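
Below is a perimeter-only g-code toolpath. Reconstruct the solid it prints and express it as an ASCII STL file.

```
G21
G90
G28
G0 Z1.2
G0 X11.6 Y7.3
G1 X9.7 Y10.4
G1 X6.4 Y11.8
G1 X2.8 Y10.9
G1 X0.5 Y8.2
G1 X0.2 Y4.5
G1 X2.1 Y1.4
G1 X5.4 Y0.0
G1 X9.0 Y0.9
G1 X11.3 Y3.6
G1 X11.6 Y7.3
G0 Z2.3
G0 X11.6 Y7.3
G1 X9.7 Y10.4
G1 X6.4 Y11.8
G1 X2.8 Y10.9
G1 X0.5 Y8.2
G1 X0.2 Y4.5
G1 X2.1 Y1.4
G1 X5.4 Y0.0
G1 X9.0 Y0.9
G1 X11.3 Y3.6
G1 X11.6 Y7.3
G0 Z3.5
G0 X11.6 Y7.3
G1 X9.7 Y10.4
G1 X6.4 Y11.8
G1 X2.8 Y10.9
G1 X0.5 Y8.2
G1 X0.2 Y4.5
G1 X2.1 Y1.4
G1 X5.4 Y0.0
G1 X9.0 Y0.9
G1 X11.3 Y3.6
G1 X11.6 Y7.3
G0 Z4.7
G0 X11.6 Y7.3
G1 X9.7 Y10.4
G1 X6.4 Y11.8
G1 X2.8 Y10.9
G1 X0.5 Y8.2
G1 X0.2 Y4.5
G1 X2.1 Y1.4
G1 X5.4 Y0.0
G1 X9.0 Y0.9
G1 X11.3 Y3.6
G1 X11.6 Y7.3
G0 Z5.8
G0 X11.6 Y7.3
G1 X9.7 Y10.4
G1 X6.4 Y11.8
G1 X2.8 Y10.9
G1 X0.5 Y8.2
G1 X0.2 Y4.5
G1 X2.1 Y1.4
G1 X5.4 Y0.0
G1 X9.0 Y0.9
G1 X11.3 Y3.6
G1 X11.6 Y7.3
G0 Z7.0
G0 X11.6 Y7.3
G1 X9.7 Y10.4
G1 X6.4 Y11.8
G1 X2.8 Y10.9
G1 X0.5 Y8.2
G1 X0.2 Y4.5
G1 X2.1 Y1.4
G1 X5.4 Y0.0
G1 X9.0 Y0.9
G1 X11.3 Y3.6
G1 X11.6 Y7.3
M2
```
solid part
  facet normal 0.0000 0.0000 -1.0000
    outer loop
      vertex 6.4 11.8 0.0
      vertex 9.7 10.4 0.0
      vertex 11.6 7.3 0.0
    endloop
  endfacet
  facet normal 0.0000 0.0000 -1.0000
    outer loop
      vertex 2.8 10.9 0.0
      vertex 6.4 11.8 0.0
      vertex 11.6 7.3 0.0
    endloop
  endfacet
  facet normal 0.0000 0.0000 -1.0000
    outer loop
      vertex 0.5 8.2 0.0
      vertex 2.8 10.9 0.0
      vertex 11.6 7.3 0.0
    endloop
  endfacet
  facet normal 0.0000 0.0000 -1.0000
    outer loop
      vertex 0.2 4.5 0.0
      vertex 0.5 8.2 0.0
      vertex 11.6 7.3 0.0
    endloop
  endfacet
  facet normal 0.0000 0.0000 -1.0000
    outer loop
      vertex 2.1 1.4 0.0
      vertex 0.2 4.5 0.0
      vertex 11.6 7.3 0.0
    endloop
  endfacet
  facet normal 0.0000 0.0000 -1.0000
    outer loop
      vertex 5.4 0.0 0.0
      vertex 2.1 1.4 0.0
      vertex 11.6 7.3 0.0
    endloop
  endfacet
  facet normal 0.0000 0.0000 -1.0000
    outer loop
      vertex 9.0 0.9 0.0
      vertex 5.4 0.0 0.0
      vertex 11.6 7.3 0.0
    endloop
  endfacet
  facet normal 0.0000 0.0000 -1.0000
    outer loop
      vertex 11.3 3.6 0.0
      vertex 9.0 0.9 0.0
      vertex 11.6 7.3 0.0
    endloop
  endfacet
  facet normal 0.0000 0.0000 1.0000
    outer loop
      vertex 11.6 7.3 7.0
      vertex 9.7 10.4 7.0
      vertex 6.4 11.8 7.0
    endloop
  endfacet
  facet normal 0.0000 0.0000 1.0000
    outer loop
      vertex 11.6 7.3 7.0
      vertex 6.4 11.8 7.0
      vertex 2.8 10.9 7.0
    endloop
  endfacet
  facet normal 0.0000 0.0000 1.0000
    outer loop
      vertex 11.6 7.3 7.0
      vertex 2.8 10.9 7.0
      vertex 0.5 8.2 7.0
    endloop
  endfacet
  facet normal 0.0000 0.0000 1.0000
    outer loop
      vertex 11.6 7.3 7.0
      vertex 0.5 8.2 7.0
      vertex 0.2 4.5 7.0
    endloop
  endfacet
  facet normal 0.0000 0.0000 1.0000
    outer loop
      vertex 11.6 7.3 7.0
      vertex 0.2 4.5 7.0
      vertex 2.1 1.4 7.0
    endloop
  endfacet
  facet normal 0.0000 0.0000 1.0000
    outer loop
      vertex 11.6 7.3 7.0
      vertex 2.1 1.4 7.0
      vertex 5.4 0.0 7.0
    endloop
  endfacet
  facet normal 0.0000 0.0000 1.0000
    outer loop
      vertex 11.6 7.3 7.0
      vertex 5.4 0.0 7.0
      vertex 9.0 0.9 7.0
    endloop
  endfacet
  facet normal 0.0000 0.0000 1.0000
    outer loop
      vertex 11.6 7.3 7.0
      vertex 9.0 0.9 7.0
      vertex 11.3 3.6 7.0
    endloop
  endfacet
  facet normal 0.8526 0.5226 0.0000
    outer loop
      vertex 11.6 7.3 0.0
      vertex 9.7 10.4 0.0
      vertex 9.7 10.4 7.0
    endloop
  endfacet
  facet normal 0.8526 0.5226 0.0000
    outer loop
      vertex 11.6 7.3 0.0
      vertex 9.7 10.4 7.0
      vertex 11.6 7.3 7.0
    endloop
  endfacet
  facet normal 0.3905 0.9206 0.0000
    outer loop
      vertex 9.7 10.4 0.0
      vertex 6.4 11.8 0.0
      vertex 6.4 11.8 7.0
    endloop
  endfacet
  facet normal 0.3905 0.9206 0.0000
    outer loop
      vertex 9.7 10.4 0.0
      vertex 6.4 11.8 7.0
      vertex 9.7 10.4 7.0
    endloop
  endfacet
  facet normal -0.2425 0.9701 0.0000
    outer loop
      vertex 6.4 11.8 0.0
      vertex 2.8 10.9 0.0
      vertex 2.8 10.9 7.0
    endloop
  endfacet
  facet normal -0.2425 0.9701 0.0000
    outer loop
      vertex 6.4 11.8 0.0
      vertex 2.8 10.9 7.0
      vertex 6.4 11.8 7.0
    endloop
  endfacet
  facet normal -0.7612 0.6485 0.0000
    outer loop
      vertex 2.8 10.9 0.0
      vertex 0.5 8.2 0.0
      vertex 0.5 8.2 7.0
    endloop
  endfacet
  facet normal -0.7612 0.6485 0.0000
    outer loop
      vertex 2.8 10.9 0.0
      vertex 0.5 8.2 7.0
      vertex 2.8 10.9 7.0
    endloop
  endfacet
  facet normal -0.9967 0.0808 0.0000
    outer loop
      vertex 0.5 8.2 0.0
      vertex 0.2 4.5 0.0
      vertex 0.2 4.5 7.0
    endloop
  endfacet
  facet normal -0.9967 0.0808 0.0000
    outer loop
      vertex 0.5 8.2 0.0
      vertex 0.2 4.5 7.0
      vertex 0.5 8.2 7.0
    endloop
  endfacet
  facet normal -0.8526 -0.5226 0.0000
    outer loop
      vertex 0.2 4.5 0.0
      vertex 2.1 1.4 0.0
      vertex 2.1 1.4 7.0
    endloop
  endfacet
  facet normal -0.8526 -0.5226 0.0000
    outer loop
      vertex 0.2 4.5 0.0
      vertex 2.1 1.4 7.0
      vertex 0.2 4.5 7.0
    endloop
  endfacet
  facet normal -0.3905 -0.9206 0.0000
    outer loop
      vertex 2.1 1.4 0.0
      vertex 5.4 0.0 0.0
      vertex 5.4 0.0 7.0
    endloop
  endfacet
  facet normal -0.3905 -0.9206 0.0000
    outer loop
      vertex 2.1 1.4 0.0
      vertex 5.4 0.0 7.0
      vertex 2.1 1.4 7.0
    endloop
  endfacet
  facet normal 0.2425 -0.9701 0.0000
    outer loop
      vertex 5.4 0.0 0.0
      vertex 9.0 0.9 0.0
      vertex 9.0 0.9 7.0
    endloop
  endfacet
  facet normal 0.2425 -0.9701 0.0000
    outer loop
      vertex 5.4 0.0 0.0
      vertex 9.0 0.9 7.0
      vertex 5.4 0.0 7.0
    endloop
  endfacet
  facet normal 0.7612 -0.6485 0.0000
    outer loop
      vertex 9.0 0.9 0.0
      vertex 11.3 3.6 0.0
      vertex 11.3 3.6 7.0
    endloop
  endfacet
  facet normal 0.7612 -0.6485 0.0000
    outer loop
      vertex 9.0 0.9 0.0
      vertex 11.3 3.6 7.0
      vertex 9.0 0.9 7.0
    endloop
  endfacet
  facet normal 0.9967 -0.0808 0.0000
    outer loop
      vertex 11.3 3.6 0.0
      vertex 11.6 7.3 0.0
      vertex 11.6 7.3 7.0
    endloop
  endfacet
  facet normal 0.9967 -0.0808 0.0000
    outer loop
      vertex 11.3 3.6 0.0
      vertex 11.6 7.3 7.0
      vertex 11.3 3.6 7.0
    endloop
  endfacet
endsolid part

The G0 Z moves step by Δz≈1.2 mm. Every layer's G1 loop is the same polygon, so the solid is a straight extrusion of it from z=0 to z≈7. Closing with flat bottom and top caps and triangulating gives 36 facets — a regular 10-sided prism (a cylinder approximated with 10 flat sides), circumscribed radius ≈ 5.9 mm, height ≈ 7 mm.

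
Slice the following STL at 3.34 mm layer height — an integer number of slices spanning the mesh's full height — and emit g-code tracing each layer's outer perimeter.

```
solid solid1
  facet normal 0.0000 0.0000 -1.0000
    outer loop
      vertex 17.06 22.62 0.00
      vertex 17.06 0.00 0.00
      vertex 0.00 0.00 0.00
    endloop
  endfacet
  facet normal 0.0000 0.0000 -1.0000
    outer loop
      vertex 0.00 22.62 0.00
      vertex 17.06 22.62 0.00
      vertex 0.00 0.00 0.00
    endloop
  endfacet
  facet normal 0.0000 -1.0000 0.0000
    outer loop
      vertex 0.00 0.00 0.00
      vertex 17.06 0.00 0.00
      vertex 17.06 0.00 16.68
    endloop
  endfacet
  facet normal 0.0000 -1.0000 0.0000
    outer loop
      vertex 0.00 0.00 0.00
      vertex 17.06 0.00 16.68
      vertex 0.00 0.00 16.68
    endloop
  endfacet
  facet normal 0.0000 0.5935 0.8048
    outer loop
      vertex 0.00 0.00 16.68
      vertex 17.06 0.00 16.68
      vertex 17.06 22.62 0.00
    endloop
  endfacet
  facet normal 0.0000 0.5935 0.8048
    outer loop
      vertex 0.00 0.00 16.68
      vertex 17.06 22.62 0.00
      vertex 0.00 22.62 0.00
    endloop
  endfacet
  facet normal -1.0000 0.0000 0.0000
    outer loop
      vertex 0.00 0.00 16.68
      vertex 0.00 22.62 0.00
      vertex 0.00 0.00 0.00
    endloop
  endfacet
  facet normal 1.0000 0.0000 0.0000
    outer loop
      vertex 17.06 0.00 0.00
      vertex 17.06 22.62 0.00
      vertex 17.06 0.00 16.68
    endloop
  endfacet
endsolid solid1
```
; perimeter-only toolpath
G21 ; units = mm
G90 ; absolute positioning
G28 ; home
; layer 1
G0 Z3.34
G0 X0.00 Y0.00
G1 X17.06 Y0.00
G1 X17.06 Y18.10
G1 X0.00 Y18.10
G1 X0.00 Y0.00
; layer 2
G0 Z6.67
G0 X0.00 Y0.00
G1 X17.06 Y0.00
G1 X17.06 Y13.57
G1 X0.00 Y13.57
G1 X0.00 Y0.00
; layer 3
G0 Z10.01
G0 X0.00 Y0.00
G1 X17.06 Y0.00
G1 X17.06 Y9.05
G1 X0.00 Y9.05
G1 X0.00 Y0.00
; layer 4
G0 Z13.34
G0 X0.00 Y0.00
G1 X17.06 Y0.00
G1 X17.06 Y4.52
G1 X0.00 Y4.52
G1 X0.00 Y0.00
M2 ; end

The solid is a wedge (ramp): 17.1 × 22.6 mm base, rising to 16.7 mm along the y=0 edge and sloping linearly to z=0 at y=22.6. Slicing at Δz = 3.34 mm — 5 equal slices spanning the solid's height, so layer i sits at z = i·h/5 — gives 4 non-empty perimeters. Each is a 4-segment closed polygon; G0 lifts to the layer z and rapids to the start vertex, then G1 traces the edges. The cross-section shrinks linearly with z (the slice at the apex is degenerate and omitted).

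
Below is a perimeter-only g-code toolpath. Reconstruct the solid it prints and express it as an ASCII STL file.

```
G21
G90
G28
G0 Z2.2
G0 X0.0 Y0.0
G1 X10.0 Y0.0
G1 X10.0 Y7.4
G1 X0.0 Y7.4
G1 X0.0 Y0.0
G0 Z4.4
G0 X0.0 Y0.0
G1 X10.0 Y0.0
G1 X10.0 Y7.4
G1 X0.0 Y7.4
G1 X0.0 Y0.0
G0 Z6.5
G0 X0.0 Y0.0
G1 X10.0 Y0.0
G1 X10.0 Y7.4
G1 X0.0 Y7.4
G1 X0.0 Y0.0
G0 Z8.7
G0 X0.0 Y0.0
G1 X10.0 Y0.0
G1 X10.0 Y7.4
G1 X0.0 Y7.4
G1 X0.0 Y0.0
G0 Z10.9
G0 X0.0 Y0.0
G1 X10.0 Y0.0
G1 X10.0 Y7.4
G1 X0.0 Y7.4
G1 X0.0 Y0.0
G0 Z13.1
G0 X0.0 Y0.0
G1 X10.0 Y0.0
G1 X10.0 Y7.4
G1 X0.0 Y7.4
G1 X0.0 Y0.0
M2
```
solid part
  facet normal 0.0000 0.0000 -1.0000
    outer loop
      vertex 10.0 7.4 0.0
      vertex 10.0 0.0 0.0
      vertex 0.0 0.0 0.0
    endloop
  endfacet
  facet normal 0.0000 0.0000 -1.0000
    outer loop
      vertex 0.0 7.4 0.0
      vertex 10.0 7.4 0.0
      vertex 0.0 0.0 0.0
    endloop
  endfacet
  facet normal 0.0000 0.0000 1.0000
    outer loop
      vertex 0.0 0.0 13.1
      vertex 10.0 0.0 13.1
      vertex 10.0 7.4 13.1
    endloop
  endfacet
  facet normal 0.0000 0.0000 1.0000
    outer loop
      vertex 0.0 0.0 13.1
      vertex 10.0 7.4 13.1
      vertex 0.0 7.4 13.1
    endloop
  endfacet
  facet normal 0.0000 -1.0000 0.0000
    outer loop
      vertex 0.0 0.0 0.0
      vertex 10.0 0.0 0.0
      vertex 10.0 0.0 13.1
    endloop
  endfacet
  facet normal 0.0000 -1.0000 0.0000
    outer loop
      vertex 0.0 0.0 0.0
      vertex 10.0 0.0 13.1
      vertex 0.0 0.0 13.1
    endloop
  endfacet
  facet normal 0.0000 1.0000 0.0000
    outer loop
      vertex 10.0 7.4 13.1
      vertex 10.0 7.4 0.0
      vertex 0.0 7.4 0.0
    endloop
  endfacet
  facet normal 0.0000 1.0000 0.0000
    outer loop
      vertex 0.0 7.4 13.1
      vertex 10.0 7.4 13.1
      vertex 0.0 7.4 0.0
    endloop
  endfacet
  facet normal -1.0000 0.0000 0.0000
    outer loop
      vertex 0.0 7.4 13.1
      vertex 0.0 7.4 0.0
      vertex 0.0 0.0 0.0
    endloop
  endfacet
  facet normal -1.0000 0.0000 0.0000
    outer loop
      vertex 0.0 0.0 13.1
      vertex 0.0 7.4 13.1
      vertex 0.0 0.0 0.0
    endloop
  endfacet
  facet normal 1.0000 0.0000 0.0000
    outer loop
      vertex 10.0 0.0 0.0
      vertex 10.0 7.4 0.0
      vertex 10.0 7.4 13.1
    endloop
  endfacet
  facet normal 1.0000 0.0000 0.0000
    outer loop
      vertex 10.0 0.0 0.0
      vertex 10.0 7.4 13.1
      vertex 10.0 0.0 13.1
    endloop
  endfacet
endsolid part

The G0 Z moves step by Δz≈2.2 mm. Every layer's G1 loop is the same polygon, so the solid is a straight extrusion of it from z=0 to z≈13.1. Closing with flat bottom and top caps and triangulating gives 12 facets — a rectangular box, roughly 10 × 7.4 mm footprint and 13.1 mm tall.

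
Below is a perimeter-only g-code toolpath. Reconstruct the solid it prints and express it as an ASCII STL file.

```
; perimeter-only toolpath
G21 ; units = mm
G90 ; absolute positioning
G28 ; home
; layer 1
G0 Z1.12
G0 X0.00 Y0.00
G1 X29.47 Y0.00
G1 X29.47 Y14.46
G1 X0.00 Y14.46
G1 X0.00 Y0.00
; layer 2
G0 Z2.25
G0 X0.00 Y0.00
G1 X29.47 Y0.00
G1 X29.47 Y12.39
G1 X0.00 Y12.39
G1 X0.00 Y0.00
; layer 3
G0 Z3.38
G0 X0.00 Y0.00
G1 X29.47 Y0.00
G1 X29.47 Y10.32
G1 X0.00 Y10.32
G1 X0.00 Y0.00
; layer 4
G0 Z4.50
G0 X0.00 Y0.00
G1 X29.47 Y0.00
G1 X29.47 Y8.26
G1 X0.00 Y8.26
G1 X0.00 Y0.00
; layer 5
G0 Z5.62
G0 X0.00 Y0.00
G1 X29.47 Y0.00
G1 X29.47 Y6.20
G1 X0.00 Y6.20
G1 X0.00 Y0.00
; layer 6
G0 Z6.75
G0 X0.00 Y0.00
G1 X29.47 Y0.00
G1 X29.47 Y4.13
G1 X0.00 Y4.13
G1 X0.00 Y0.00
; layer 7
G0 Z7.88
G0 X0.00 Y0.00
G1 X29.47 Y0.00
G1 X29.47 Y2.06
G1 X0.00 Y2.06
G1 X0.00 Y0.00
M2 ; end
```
solid part
  facet normal 0.0000 0.0000 -1.0000
    outer loop
      vertex 29.47 16.52 0.00
      vertex 29.47 0.00 0.00
      vertex 0.00 0.00 0.00
    endloop
  endfacet
  facet normal 0.0000 0.0000 -1.0000
    outer loop
      vertex 0.00 16.52 0.00
      vertex 29.47 16.52 0.00
      vertex 0.00 0.00 0.00
    endloop
  endfacet
  facet normal 0.0000 -1.0000 0.0000
    outer loop
      vertex 0.00 0.00 0.00
      vertex 29.47 0.00 0.00
      vertex 29.47 0.00 9.00
    endloop
  endfacet
  facet normal 0.0000 -1.0000 0.0000
    outer loop
      vertex 0.00 0.00 0.00
      vertex 29.47 0.00 9.00
      vertex 0.00 0.00 9.00
    endloop
  endfacet
  facet normal 0.0000 0.4784 0.8781
    outer loop
      vertex 0.00 0.00 9.00
      vertex 29.47 0.00 9.00
      vertex 29.47 16.52 0.00
    endloop
  endfacet
  facet normal 0.0000 0.4784 0.8781
    outer loop
      vertex 0.00 0.00 9.00
      vertex 29.47 16.52 0.00
      vertex 0.00 16.52 0.00
    endloop
  endfacet
  facet normal -1.0000 0.0000 0.0000
    outer loop
      vertex 0.00 0.00 9.00
      vertex 0.00 16.52 0.00
      vertex 0.00 0.00 0.00
    endloop
  endfacet
  facet normal 1.0000 0.0000 0.0000
    outer loop
      vertex 29.47 0.00 0.00
      vertex 29.47 16.52 0.00
      vertex 29.47 0.00 9.00
    endloop
  endfacet
endsolid part

The G0 Z moves step by Δz≈1.12 mm. The G1 loops shrink linearly with z, so the solid tapers from its base footprint up to z≈9. Closing with a flat bottom cap and the tapered top and triangulating gives 8 facets — a wedge (ramp): 29.5 × 16.5 mm base, rising to 9 mm along the y=0 edge and sloping linearly to z=0 at y=16.5.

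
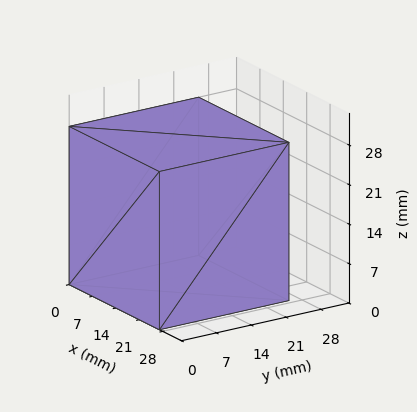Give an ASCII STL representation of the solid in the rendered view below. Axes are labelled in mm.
Reading the render: the shape is a rectangular box, roughly 27 × 26 mm footprint and 28 mm tall (dimensions read to the nearest mm from the axis ticks). For the STL, each face is triangulated and given an outward normal.

solid part
  facet normal 0.0000 0.0000 -1.0000
    outer loop
      vertex 27.000 26.000 0.000
      vertex 27.000 0.000 0.000
      vertex 0.000 0.000 0.000
    endloop
  endfacet
  facet normal 0.0000 0.0000 -1.0000
    outer loop
      vertex 0.000 26.000 0.000
      vertex 27.000 26.000 0.000
      vertex 0.000 0.000 0.000
    endloop
  endfacet
  facet normal 0.0000 0.0000 1.0000
    outer loop
      vertex 0.000 0.000 28.000
      vertex 27.000 0.000 28.000
      vertex 27.000 26.000 28.000
    endloop
  endfacet
  facet normal 0.0000 0.0000 1.0000
    outer loop
      vertex 0.000 0.000 28.000
      vertex 27.000 26.000 28.000
      vertex 0.000 26.000 28.000
    endloop
  endfacet
  facet normal 0.0000 -1.0000 0.0000
    outer loop
      vertex 0.000 0.000 0.000
      vertex 27.000 0.000 0.000
      vertex 27.000 0.000 28.000
    endloop
  endfacet
  facet normal 0.0000 -1.0000 0.0000
    outer loop
      vertex 0.000 0.000 0.000
      vertex 27.000 0.000 28.000
      vertex 0.000 0.000 28.000
    endloop
  endfacet
  facet normal 0.0000 1.0000 0.0000
    outer loop
      vertex 27.000 26.000 28.000
      vertex 27.000 26.000 0.000
      vertex 0.000 26.000 0.000
    endloop
  endfacet
  facet normal 0.0000 1.0000 0.0000
    outer loop
      vertex 0.000 26.000 28.000
      vertex 27.000 26.000 28.000
      vertex 0.000 26.000 0.000
    endloop
  endfacet
  facet normal -1.0000 0.0000 0.0000
    outer loop
      vertex 0.000 26.000 28.000
      vertex 0.000 26.000 0.000
      vertex 0.000 0.000 0.000
    endloop
  endfacet
  facet normal -1.0000 0.0000 0.0000
    outer loop
      vertex 0.000 0.000 28.000
      vertex 0.000 26.000 28.000
      vertex 0.000 0.000 0.000
    endloop
  endfacet
  facet normal 1.0000 0.0000 0.0000
    outer loop
      vertex 27.000 0.000 0.000
      vertex 27.000 26.000 0.000
      vertex 27.000 26.000 28.000
    endloop
  endfacet
  facet normal 1.0000 0.0000 0.0000
    outer loop
      vertex 27.000 0.000 0.000
      vertex 27.000 26.000 28.000
      vertex 27.000 0.000 28.000
    endloop
  endfacet
endsolid part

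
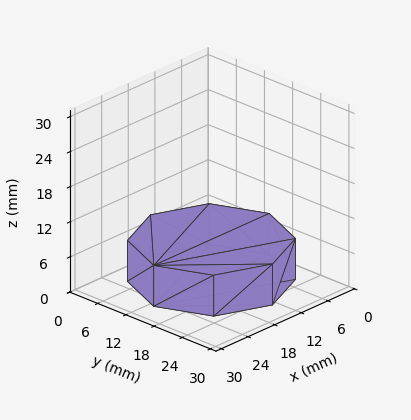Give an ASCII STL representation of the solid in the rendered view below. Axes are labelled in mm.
Reading the render: the shape is a regular 8-sided prism (a cylinder approximated with 8 flat sides), circumscribed radius ≈ 13 mm, height ≈ 7 mm (dimensions read to the nearest mm from the axis ticks). For the STL, each face is triangulated and given an outward normal.

solid part
  facet normal 0.0000 0.0000 -1.0000
    outer loop
      vertex 13.0 26.0 0.0
      vertex 22.2 22.2 0.0
      vertex 26.0 13.0 0.0
    endloop
  endfacet
  facet normal 0.0000 0.0000 -1.0000
    outer loop
      vertex 3.8 22.2 0.0
      vertex 13.0 26.0 0.0
      vertex 26.0 13.0 0.0
    endloop
  endfacet
  facet normal 0.0000 0.0000 -1.0000
    outer loop
      vertex 0.0 13.0 0.0
      vertex 3.8 22.2 0.0
      vertex 26.0 13.0 0.0
    endloop
  endfacet
  facet normal 0.0000 0.0000 -1.0000
    outer loop
      vertex 3.8 3.8 0.0
      vertex 0.0 13.0 0.0
      vertex 26.0 13.0 0.0
    endloop
  endfacet
  facet normal 0.0000 0.0000 -1.0000
    outer loop
      vertex 13.0 0.0 0.0
      vertex 3.8 3.8 0.0
      vertex 26.0 13.0 0.0
    endloop
  endfacet
  facet normal 0.0000 0.0000 -1.0000
    outer loop
      vertex 22.2 3.8 0.0
      vertex 13.0 0.0 0.0
      vertex 26.0 13.0 0.0
    endloop
  endfacet
  facet normal 0.0000 0.0000 1.0000
    outer loop
      vertex 26.0 13.0 7.0
      vertex 22.2 22.2 7.0
      vertex 13.0 26.0 7.0
    endloop
  endfacet
  facet normal 0.0000 0.0000 1.0000
    outer loop
      vertex 26.0 13.0 7.0
      vertex 13.0 26.0 7.0
      vertex 3.8 22.2 7.0
    endloop
  endfacet
  facet normal 0.0000 0.0000 1.0000
    outer loop
      vertex 26.0 13.0 7.0
      vertex 3.8 22.2 7.0
      vertex 0.0 13.0 7.0
    endloop
  endfacet
  facet normal 0.0000 0.0000 1.0000
    outer loop
      vertex 26.0 13.0 7.0
      vertex 0.0 13.0 7.0
      vertex 3.8 3.8 7.0
    endloop
  endfacet
  facet normal 0.0000 0.0000 1.0000
    outer loop
      vertex 26.0 13.0 7.0
      vertex 3.8 3.8 7.0
      vertex 13.0 0.0 7.0
    endloop
  endfacet
  facet normal 0.0000 0.0000 1.0000
    outer loop
      vertex 26.0 13.0 7.0
      vertex 13.0 0.0 7.0
      vertex 22.2 3.8 7.0
    endloop
  endfacet
  facet normal 0.9243 0.3818 0.0000
    outer loop
      vertex 26.0 13.0 0.0
      vertex 22.2 22.2 0.0
      vertex 22.2 22.2 7.0
    endloop
  endfacet
  facet normal 0.9243 0.3818 0.0000
    outer loop
      vertex 26.0 13.0 0.0
      vertex 22.2 22.2 7.0
      vertex 26.0 13.0 7.0
    endloop
  endfacet
  facet normal 0.3818 0.9243 0.0000
    outer loop
      vertex 22.2 22.2 0.0
      vertex 13.0 26.0 0.0
      vertex 13.0 26.0 7.0
    endloop
  endfacet
  facet normal 0.3818 0.9243 0.0000
    outer loop
      vertex 22.2 22.2 0.0
      vertex 13.0 26.0 7.0
      vertex 22.2 22.2 7.0
    endloop
  endfacet
  facet normal -0.3818 0.9243 0.0000
    outer loop
      vertex 13.0 26.0 0.0
      vertex 3.8 22.2 0.0
      vertex 3.8 22.2 7.0
    endloop
  endfacet
  facet normal -0.3818 0.9243 0.0000
    outer loop
      vertex 13.0 26.0 0.0
      vertex 3.8 22.2 7.0
      vertex 13.0 26.0 7.0
    endloop
  endfacet
  facet normal -0.9243 0.3818 0.0000
    outer loop
      vertex 3.8 22.2 0.0
      vertex 0.0 13.0 0.0
      vertex 0.0 13.0 7.0
    endloop
  endfacet
  facet normal -0.9243 0.3818 0.0000
    outer loop
      vertex 3.8 22.2 0.0
      vertex 0.0 13.0 7.0
      vertex 3.8 22.2 7.0
    endloop
  endfacet
  facet normal -0.9243 -0.3818 0.0000
    outer loop
      vertex 0.0 13.0 0.0
      vertex 3.8 3.8 0.0
      vertex 3.8 3.8 7.0
    endloop
  endfacet
  facet normal -0.9243 -0.3818 0.0000
    outer loop
      vertex 0.0 13.0 0.0
      vertex 3.8 3.8 7.0
      vertex 0.0 13.0 7.0
    endloop
  endfacet
  facet normal -0.3818 -0.9243 0.0000
    outer loop
      vertex 3.8 3.8 0.0
      vertex 13.0 0.0 0.0
      vertex 13.0 0.0 7.0
    endloop
  endfacet
  facet normal -0.3818 -0.9243 0.0000
    outer loop
      vertex 3.8 3.8 0.0
      vertex 13.0 0.0 7.0
      vertex 3.8 3.8 7.0
    endloop
  endfacet
  facet normal 0.3818 -0.9243 0.0000
    outer loop
      vertex 13.0 0.0 0.0
      vertex 22.2 3.8 0.0
      vertex 22.2 3.8 7.0
    endloop
  endfacet
  facet normal 0.3818 -0.9243 0.0000
    outer loop
      vertex 13.0 0.0 0.0
      vertex 22.2 3.8 7.0
      vertex 13.0 0.0 7.0
    endloop
  endfacet
  facet normal 0.9243 -0.3818 0.0000
    outer loop
      vertex 22.2 3.8 0.0
      vertex 26.0 13.0 0.0
      vertex 26.0 13.0 7.0
    endloop
  endfacet
  facet normal 0.9243 -0.3818 0.0000
    outer loop
      vertex 22.2 3.8 0.0
      vertex 26.0 13.0 7.0
      vertex 22.2 3.8 7.0
    endloop
  endfacet
endsolid part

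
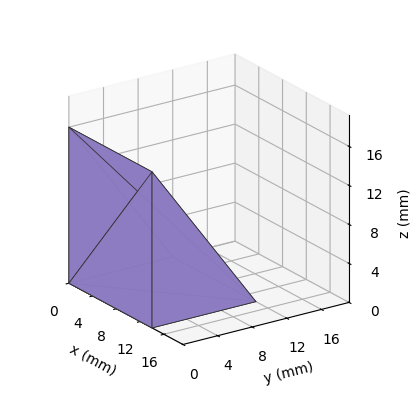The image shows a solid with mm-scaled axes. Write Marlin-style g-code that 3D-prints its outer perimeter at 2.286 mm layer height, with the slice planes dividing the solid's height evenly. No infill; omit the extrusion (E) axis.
Reading the render: the shape is a wedge (ramp): 14 × 12 mm base, rising to 16 mm along the y=0 edge and sloping linearly to z=0 at y=12 (dimensions read to the nearest mm from the axis ticks). For the g-code, the solid's height is divided into equal slices at the stated Δz and each level perimeter traced with G1 moves after a G0 lift.

; perimeter-only toolpath
G21 ; units = mm
G90 ; absolute positioning
G28 ; home
; layer 1
G0 Z2.286
G0 X0.000 Y0.000
G1 X14.000 Y0.000
G1 X14.000 Y10.286
G1 X0.000 Y10.286
G1 X0.000 Y0.000
; layer 2
G0 Z4.571
G0 X0.000 Y0.000
G1 X14.000 Y0.000
G1 X14.000 Y8.571
G1 X0.000 Y8.571
G1 X0.000 Y0.000
; layer 3
G0 Z6.857
G0 X0.000 Y0.000
G1 X14.000 Y0.000
G1 X14.000 Y6.857
G1 X0.000 Y6.857
G1 X0.000 Y0.000
; layer 4
G0 Z9.143
G0 X0.000 Y0.000
G1 X14.000 Y0.000
G1 X14.000 Y5.143
G1 X0.000 Y5.143
G1 X0.000 Y0.000
; layer 5
G0 Z11.429
G0 X0.000 Y0.000
G1 X14.000 Y0.000
G1 X14.000 Y3.429
G1 X0.000 Y3.429
G1 X0.000 Y0.000
; layer 6
G0 Z13.714
G0 X0.000 Y0.000
G1 X14.000 Y0.000
G1 X14.000 Y1.714
G1 X0.000 Y1.714
G1 X0.000 Y0.000
M2 ; end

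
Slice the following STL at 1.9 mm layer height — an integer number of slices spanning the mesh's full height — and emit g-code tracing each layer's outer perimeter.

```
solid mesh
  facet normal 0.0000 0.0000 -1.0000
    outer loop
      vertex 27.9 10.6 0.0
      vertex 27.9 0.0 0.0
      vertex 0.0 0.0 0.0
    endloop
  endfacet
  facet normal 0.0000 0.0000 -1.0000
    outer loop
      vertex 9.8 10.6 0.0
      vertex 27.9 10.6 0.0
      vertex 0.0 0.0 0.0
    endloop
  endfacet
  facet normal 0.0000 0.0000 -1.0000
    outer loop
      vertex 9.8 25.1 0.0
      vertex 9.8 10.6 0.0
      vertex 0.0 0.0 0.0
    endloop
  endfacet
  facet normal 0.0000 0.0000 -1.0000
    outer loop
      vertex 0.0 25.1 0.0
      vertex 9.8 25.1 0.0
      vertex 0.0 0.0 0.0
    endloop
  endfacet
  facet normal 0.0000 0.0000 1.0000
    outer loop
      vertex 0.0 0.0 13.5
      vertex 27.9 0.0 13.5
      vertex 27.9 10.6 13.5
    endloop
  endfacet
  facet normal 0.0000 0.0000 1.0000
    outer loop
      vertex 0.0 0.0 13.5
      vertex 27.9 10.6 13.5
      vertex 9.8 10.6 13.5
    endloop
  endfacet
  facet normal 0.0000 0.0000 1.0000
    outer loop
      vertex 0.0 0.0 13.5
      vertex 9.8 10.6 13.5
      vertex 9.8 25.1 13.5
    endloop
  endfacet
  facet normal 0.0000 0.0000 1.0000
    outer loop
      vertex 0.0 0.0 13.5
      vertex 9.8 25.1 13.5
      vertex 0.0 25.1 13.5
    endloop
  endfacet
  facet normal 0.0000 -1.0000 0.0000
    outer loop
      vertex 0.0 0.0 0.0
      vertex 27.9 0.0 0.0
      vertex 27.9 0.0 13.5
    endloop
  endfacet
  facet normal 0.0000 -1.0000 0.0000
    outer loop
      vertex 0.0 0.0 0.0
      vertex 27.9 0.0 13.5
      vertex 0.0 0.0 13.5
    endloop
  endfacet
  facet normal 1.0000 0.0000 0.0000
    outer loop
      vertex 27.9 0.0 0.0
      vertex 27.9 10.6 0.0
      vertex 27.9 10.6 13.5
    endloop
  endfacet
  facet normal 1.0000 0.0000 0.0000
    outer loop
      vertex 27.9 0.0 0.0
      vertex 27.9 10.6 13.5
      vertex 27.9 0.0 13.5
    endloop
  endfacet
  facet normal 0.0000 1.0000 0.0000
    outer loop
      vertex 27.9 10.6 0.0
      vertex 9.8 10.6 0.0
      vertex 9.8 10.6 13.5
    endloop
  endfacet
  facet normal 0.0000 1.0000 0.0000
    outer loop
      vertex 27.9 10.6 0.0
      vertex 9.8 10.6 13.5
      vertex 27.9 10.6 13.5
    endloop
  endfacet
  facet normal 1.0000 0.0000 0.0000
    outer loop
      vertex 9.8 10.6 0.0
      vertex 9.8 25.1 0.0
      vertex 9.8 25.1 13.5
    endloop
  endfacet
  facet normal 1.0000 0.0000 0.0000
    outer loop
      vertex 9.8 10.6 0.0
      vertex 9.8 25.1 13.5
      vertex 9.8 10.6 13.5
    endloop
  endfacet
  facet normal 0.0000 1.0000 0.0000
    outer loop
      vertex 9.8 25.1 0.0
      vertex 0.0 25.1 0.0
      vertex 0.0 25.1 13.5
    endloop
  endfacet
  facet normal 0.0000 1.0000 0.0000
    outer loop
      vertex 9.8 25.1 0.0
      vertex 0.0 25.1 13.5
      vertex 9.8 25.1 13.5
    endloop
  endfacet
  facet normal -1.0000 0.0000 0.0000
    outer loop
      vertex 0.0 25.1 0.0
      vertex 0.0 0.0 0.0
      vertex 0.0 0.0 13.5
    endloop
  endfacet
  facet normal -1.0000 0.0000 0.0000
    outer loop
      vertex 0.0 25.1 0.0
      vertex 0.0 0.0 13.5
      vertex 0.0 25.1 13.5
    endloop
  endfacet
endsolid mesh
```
; perimeter-only toolpath
G21 ; units = mm
G90 ; absolute positioning
G28 ; home
; layer 1
G0 Z1.9
G0 X0.0 Y0.0
G1 X27.9 Y0.0
G1 X27.9 Y10.6
G1 X9.8 Y10.6
G1 X9.8 Y25.1
G1 X0.0 Y25.1
G1 X0.0 Y0.0
; layer 2
G0 Z3.9
G0 X0.0 Y0.0
G1 X27.9 Y0.0
G1 X27.9 Y10.6
G1 X9.8 Y10.6
G1 X9.8 Y25.1
G1 X0.0 Y25.1
G1 X0.0 Y0.0
; layer 3
G0 Z5.8
G0 X0.0 Y0.0
G1 X27.9 Y0.0
G1 X27.9 Y10.6
G1 X9.8 Y10.6
G1 X9.8 Y25.1
G1 X0.0 Y25.1
G1 X0.0 Y0.0
; layer 4
G0 Z7.7
G0 X0.0 Y0.0
G1 X27.9 Y0.0
G1 X27.9 Y10.6
G1 X9.8 Y10.6
G1 X9.8 Y25.1
G1 X0.0 Y25.1
G1 X0.0 Y0.0
; layer 5
G0 Z9.6
G0 X0.0 Y0.0
G1 X27.9 Y0.0
G1 X27.9 Y10.6
G1 X9.8 Y10.6
G1 X9.8 Y25.1
G1 X0.0 Y25.1
G1 X0.0 Y0.0
; layer 6
G0 Z11.6
G0 X0.0 Y0.0
G1 X27.9 Y0.0
G1 X27.9 Y10.6
G1 X9.8 Y10.6
G1 X9.8 Y25.1
G1 X0.0 Y25.1
G1 X0.0 Y0.0
; layer 7
G0 Z13.5
G0 X0.0 Y0.0
G1 X27.9 Y0.0
G1 X27.9 Y10.6
G1 X9.8 Y10.6
G1 X9.8 Y25.1
G1 X0.0 Y25.1
G1 X0.0 Y0.0
M2 ; end

The solid is an L-shaped prism: outer 27.9 × 25.1 mm, arm thicknesses ≈ 10.6 mm (horizontal) and 9.8 mm (vertical), extruded 13.5 mm in z. Slicing at Δz = 1.9 mm — 7 equal slices spanning the solid's height, so layer i sits at z = i·h/7 — gives 7 non-empty perimeters. Each is a 6-segment closed polygon; G0 lifts to the layer z and rapids to the start vertex, then G1 traces the edges.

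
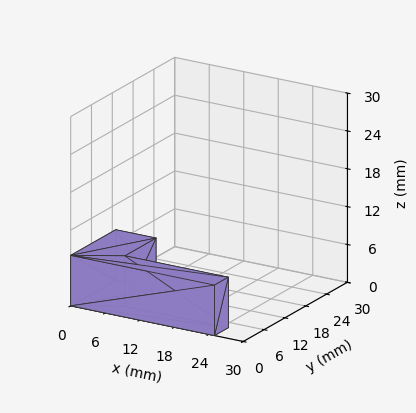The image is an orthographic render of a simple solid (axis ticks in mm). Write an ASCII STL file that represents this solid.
Reading the render: the shape is an L-shaped prism: outer 25 × 13 mm, arm thicknesses ≈ 4 mm (horizontal) and 7 mm (vertical), extruded 8 mm in z (dimensions read to the nearest mm from the axis ticks). For the STL, each face is triangulated and given an outward normal.

solid part
  facet normal 0.0000 0.0000 -1.0000
    outer loop
      vertex 25.000 4.000 0.000
      vertex 25.000 0.000 0.000
      vertex 0.000 0.000 0.000
    endloop
  endfacet
  facet normal 0.0000 0.0000 -1.0000
    outer loop
      vertex 7.000 4.000 0.000
      vertex 25.000 4.000 0.000
      vertex 0.000 0.000 0.000
    endloop
  endfacet
  facet normal 0.0000 0.0000 -1.0000
    outer loop
      vertex 7.000 13.000 0.000
      vertex 7.000 4.000 0.000
      vertex 0.000 0.000 0.000
    endloop
  endfacet
  facet normal 0.0000 0.0000 -1.0000
    outer loop
      vertex 0.000 13.000 0.000
      vertex 7.000 13.000 0.000
      vertex 0.000 0.000 0.000
    endloop
  endfacet
  facet normal 0.0000 0.0000 1.0000
    outer loop
      vertex 0.000 0.000 8.000
      vertex 25.000 0.000 8.000
      vertex 25.000 4.000 8.000
    endloop
  endfacet
  facet normal 0.0000 0.0000 1.0000
    outer loop
      vertex 0.000 0.000 8.000
      vertex 25.000 4.000 8.000
      vertex 7.000 4.000 8.000
    endloop
  endfacet
  facet normal 0.0000 0.0000 1.0000
    outer loop
      vertex 0.000 0.000 8.000
      vertex 7.000 4.000 8.000
      vertex 7.000 13.000 8.000
    endloop
  endfacet
  facet normal 0.0000 0.0000 1.0000
    outer loop
      vertex 0.000 0.000 8.000
      vertex 7.000 13.000 8.000
      vertex 0.000 13.000 8.000
    endloop
  endfacet
  facet normal 0.0000 -1.0000 0.0000
    outer loop
      vertex 0.000 0.000 0.000
      vertex 25.000 0.000 0.000
      vertex 25.000 0.000 8.000
    endloop
  endfacet
  facet normal 0.0000 -1.0000 0.0000
    outer loop
      vertex 0.000 0.000 0.000
      vertex 25.000 0.000 8.000
      vertex 0.000 0.000 8.000
    endloop
  endfacet
  facet normal 1.0000 0.0000 0.0000
    outer loop
      vertex 25.000 0.000 0.000
      vertex 25.000 4.000 0.000
      vertex 25.000 4.000 8.000
    endloop
  endfacet
  facet normal 1.0000 0.0000 0.0000
    outer loop
      vertex 25.000 0.000 0.000
      vertex 25.000 4.000 8.000
      vertex 25.000 0.000 8.000
    endloop
  endfacet
  facet normal 0.0000 1.0000 0.0000
    outer loop
      vertex 25.000 4.000 0.000
      vertex 7.000 4.000 0.000
      vertex 7.000 4.000 8.000
    endloop
  endfacet
  facet normal 0.0000 1.0000 0.0000
    outer loop
      vertex 25.000 4.000 0.000
      vertex 7.000 4.000 8.000
      vertex 25.000 4.000 8.000
    endloop
  endfacet
  facet normal 1.0000 0.0000 0.0000
    outer loop
      vertex 7.000 4.000 0.000
      vertex 7.000 13.000 0.000
      vertex 7.000 13.000 8.000
    endloop
  endfacet
  facet normal 1.0000 0.0000 0.0000
    outer loop
      vertex 7.000 4.000 0.000
      vertex 7.000 13.000 8.000
      vertex 7.000 4.000 8.000
    endloop
  endfacet
  facet normal 0.0000 1.0000 0.0000
    outer loop
      vertex 7.000 13.000 0.000
      vertex 0.000 13.000 0.000
      vertex 0.000 13.000 8.000
    endloop
  endfacet
  facet normal 0.0000 1.0000 0.0000
    outer loop
      vertex 7.000 13.000 0.000
      vertex 0.000 13.000 8.000
      vertex 7.000 13.000 8.000
    endloop
  endfacet
  facet normal -1.0000 0.0000 0.0000
    outer loop
      vertex 0.000 13.000 0.000
      vertex 0.000 0.000 0.000
      vertex 0.000 0.000 8.000
    endloop
  endfacet
  facet normal -1.0000 0.0000 0.0000
    outer loop
      vertex 0.000 13.000 0.000
      vertex 0.000 0.000 8.000
      vertex 0.000 13.000 8.000
    endloop
  endfacet
endsolid part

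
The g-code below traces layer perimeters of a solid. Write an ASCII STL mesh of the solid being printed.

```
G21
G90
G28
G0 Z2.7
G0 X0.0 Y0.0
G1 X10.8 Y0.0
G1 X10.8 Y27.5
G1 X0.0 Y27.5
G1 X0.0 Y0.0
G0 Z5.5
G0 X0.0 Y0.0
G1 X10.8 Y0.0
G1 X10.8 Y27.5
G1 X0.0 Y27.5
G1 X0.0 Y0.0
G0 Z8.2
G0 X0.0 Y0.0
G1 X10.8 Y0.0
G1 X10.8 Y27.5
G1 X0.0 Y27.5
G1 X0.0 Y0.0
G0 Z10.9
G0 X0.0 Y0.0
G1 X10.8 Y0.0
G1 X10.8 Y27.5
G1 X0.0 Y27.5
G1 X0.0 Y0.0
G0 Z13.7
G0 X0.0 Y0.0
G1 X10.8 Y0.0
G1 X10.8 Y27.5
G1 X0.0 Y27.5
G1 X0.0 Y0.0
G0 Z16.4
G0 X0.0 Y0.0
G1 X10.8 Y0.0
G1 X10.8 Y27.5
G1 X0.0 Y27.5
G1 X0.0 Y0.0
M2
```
solid part
  facet normal 0.0000 0.0000 -1.0000
    outer loop
      vertex 10.8 27.5 0.0
      vertex 10.8 0.0 0.0
      vertex 0.0 0.0 0.0
    endloop
  endfacet
  facet normal 0.0000 0.0000 -1.0000
    outer loop
      vertex 0.0 27.5 0.0
      vertex 10.8 27.5 0.0
      vertex 0.0 0.0 0.0
    endloop
  endfacet
  facet normal 0.0000 0.0000 1.0000
    outer loop
      vertex 0.0 0.0 16.4
      vertex 10.8 0.0 16.4
      vertex 10.8 27.5 16.4
    endloop
  endfacet
  facet normal 0.0000 0.0000 1.0000
    outer loop
      vertex 0.0 0.0 16.4
      vertex 10.8 27.5 16.4
      vertex 0.0 27.5 16.4
    endloop
  endfacet
  facet normal 0.0000 -1.0000 0.0000
    outer loop
      vertex 0.0 0.0 0.0
      vertex 10.8 0.0 0.0
      vertex 10.8 0.0 16.4
    endloop
  endfacet
  facet normal 0.0000 -1.0000 0.0000
    outer loop
      vertex 0.0 0.0 0.0
      vertex 10.8 0.0 16.4
      vertex 0.0 0.0 16.4
    endloop
  endfacet
  facet normal 0.0000 1.0000 0.0000
    outer loop
      vertex 10.8 27.5 16.4
      vertex 10.8 27.5 0.0
      vertex 0.0 27.5 0.0
    endloop
  endfacet
  facet normal 0.0000 1.0000 0.0000
    outer loop
      vertex 0.0 27.5 16.4
      vertex 10.8 27.5 16.4
      vertex 0.0 27.5 0.0
    endloop
  endfacet
  facet normal -1.0000 0.0000 0.0000
    outer loop
      vertex 0.0 27.5 16.4
      vertex 0.0 27.5 0.0
      vertex 0.0 0.0 0.0
    endloop
  endfacet
  facet normal -1.0000 0.0000 0.0000
    outer loop
      vertex 0.0 0.0 16.4
      vertex 0.0 27.5 16.4
      vertex 0.0 0.0 0.0
    endloop
  endfacet
  facet normal 1.0000 0.0000 0.0000
    outer loop
      vertex 10.8 0.0 0.0
      vertex 10.8 27.5 0.0
      vertex 10.8 27.5 16.4
    endloop
  endfacet
  facet normal 1.0000 0.0000 0.0000
    outer loop
      vertex 10.8 0.0 0.0
      vertex 10.8 27.5 16.4
      vertex 10.8 0.0 16.4
    endloop
  endfacet
endsolid part

The G0 Z moves step by Δz≈2.7 mm. Every layer's G1 loop is the same polygon, so the solid is a straight extrusion of it from z=0 to z≈16.4. Closing with flat bottom and top caps and triangulating gives 12 facets — a rectangular box, roughly 10.8 × 27.5 mm footprint and 16.4 mm tall.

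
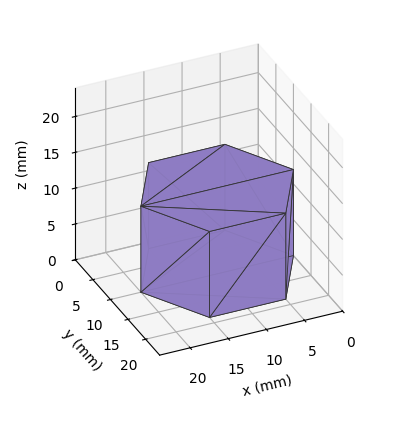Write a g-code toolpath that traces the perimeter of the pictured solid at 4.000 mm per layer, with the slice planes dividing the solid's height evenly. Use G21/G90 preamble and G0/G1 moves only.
Reading the render: the shape is a regular 6-sided prism (a cylinder approximated with 6 flat sides), circumscribed radius ≈ 10 mm, height ≈ 12 mm (dimensions read to the nearest mm from the axis ticks). For the g-code, the solid's height is divided into equal slices at the stated Δz and each level perimeter traced with G1 moves after a G0 lift.

; perimeter-only toolpath
G21 ; units = mm
G90 ; absolute positioning
G28 ; home
; layer 1
G0 Z4.000
G0 X20.000 Y10.000
G1 X15.000 Y18.660
G1 X5.000 Y18.660
G1 X0.000 Y10.000
G1 X5.000 Y1.340
G1 X15.000 Y1.340
G1 X20.000 Y10.000
; layer 2
G0 Z8.000
G0 X20.000 Y10.000
G1 X15.000 Y18.660
G1 X5.000 Y18.660
G1 X0.000 Y10.000
G1 X5.000 Y1.340
G1 X15.000 Y1.340
G1 X20.000 Y10.000
; layer 3
G0 Z12.000
G0 X20.000 Y10.000
G1 X15.000 Y18.660
G1 X5.000 Y18.660
G1 X0.000 Y10.000
G1 X5.000 Y1.340
G1 X15.000 Y1.340
G1 X20.000 Y10.000
M2 ; end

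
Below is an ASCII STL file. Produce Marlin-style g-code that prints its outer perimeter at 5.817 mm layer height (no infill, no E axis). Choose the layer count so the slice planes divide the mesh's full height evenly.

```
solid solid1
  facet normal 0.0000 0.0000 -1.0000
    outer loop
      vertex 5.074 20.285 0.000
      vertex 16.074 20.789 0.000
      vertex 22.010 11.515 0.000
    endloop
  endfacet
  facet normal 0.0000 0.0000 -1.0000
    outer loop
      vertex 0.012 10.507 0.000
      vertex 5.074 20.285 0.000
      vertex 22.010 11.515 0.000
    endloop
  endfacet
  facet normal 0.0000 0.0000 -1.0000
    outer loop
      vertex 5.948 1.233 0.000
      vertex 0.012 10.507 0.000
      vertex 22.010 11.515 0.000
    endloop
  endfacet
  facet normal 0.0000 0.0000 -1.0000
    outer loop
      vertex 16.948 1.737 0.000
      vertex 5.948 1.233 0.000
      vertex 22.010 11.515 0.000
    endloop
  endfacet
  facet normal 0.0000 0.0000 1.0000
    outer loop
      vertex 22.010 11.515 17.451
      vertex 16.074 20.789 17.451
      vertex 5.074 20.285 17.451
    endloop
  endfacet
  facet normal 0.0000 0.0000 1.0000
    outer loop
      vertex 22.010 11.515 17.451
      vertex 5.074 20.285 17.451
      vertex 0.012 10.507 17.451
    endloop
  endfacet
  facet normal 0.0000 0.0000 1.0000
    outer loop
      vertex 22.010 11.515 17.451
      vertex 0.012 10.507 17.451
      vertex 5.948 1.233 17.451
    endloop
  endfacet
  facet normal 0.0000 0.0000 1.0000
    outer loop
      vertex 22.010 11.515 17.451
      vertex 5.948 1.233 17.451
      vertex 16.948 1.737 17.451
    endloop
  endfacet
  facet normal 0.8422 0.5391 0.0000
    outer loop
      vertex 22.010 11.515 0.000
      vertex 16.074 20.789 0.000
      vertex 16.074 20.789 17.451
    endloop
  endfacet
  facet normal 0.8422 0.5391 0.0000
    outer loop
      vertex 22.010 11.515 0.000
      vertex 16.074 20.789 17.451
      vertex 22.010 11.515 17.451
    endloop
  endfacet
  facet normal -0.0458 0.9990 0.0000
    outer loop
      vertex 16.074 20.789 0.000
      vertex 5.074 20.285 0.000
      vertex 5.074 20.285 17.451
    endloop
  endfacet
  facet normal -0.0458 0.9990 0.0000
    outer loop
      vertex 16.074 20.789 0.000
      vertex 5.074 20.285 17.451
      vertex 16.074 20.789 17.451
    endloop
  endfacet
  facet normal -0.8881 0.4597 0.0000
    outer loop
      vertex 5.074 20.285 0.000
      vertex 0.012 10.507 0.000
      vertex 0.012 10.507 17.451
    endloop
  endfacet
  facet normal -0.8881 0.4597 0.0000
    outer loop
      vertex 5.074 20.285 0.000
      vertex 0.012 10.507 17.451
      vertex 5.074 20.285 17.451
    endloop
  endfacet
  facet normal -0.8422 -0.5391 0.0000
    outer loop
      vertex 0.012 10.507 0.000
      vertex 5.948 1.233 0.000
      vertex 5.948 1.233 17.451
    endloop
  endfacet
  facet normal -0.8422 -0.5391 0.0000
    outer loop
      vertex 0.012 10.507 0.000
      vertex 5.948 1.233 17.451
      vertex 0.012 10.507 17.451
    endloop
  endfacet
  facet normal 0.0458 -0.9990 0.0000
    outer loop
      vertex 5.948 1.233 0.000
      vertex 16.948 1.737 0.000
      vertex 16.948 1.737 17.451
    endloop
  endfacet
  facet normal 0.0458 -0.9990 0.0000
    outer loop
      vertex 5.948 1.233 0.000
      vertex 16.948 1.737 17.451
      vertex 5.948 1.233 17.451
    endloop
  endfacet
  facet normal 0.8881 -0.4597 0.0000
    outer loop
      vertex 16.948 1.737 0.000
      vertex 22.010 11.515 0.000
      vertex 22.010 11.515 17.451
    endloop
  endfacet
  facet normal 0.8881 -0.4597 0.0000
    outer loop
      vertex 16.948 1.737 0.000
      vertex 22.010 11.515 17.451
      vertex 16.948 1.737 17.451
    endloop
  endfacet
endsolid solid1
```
; perimeter-only toolpath
G21 ; units = mm
G90 ; absolute positioning
G28 ; home
; layer 1
G0 Z5.817
G0 X22.010 Y11.515
G1 X16.074 Y20.789
G1 X5.074 Y20.285
G1 X0.012 Y10.507
G1 X5.948 Y1.233
G1 X16.948 Y1.737
G1 X22.010 Y11.515
; layer 2
G0 Z11.634
G0 X22.010 Y11.515
G1 X16.074 Y20.789
G1 X5.074 Y20.285
G1 X0.012 Y10.507
G1 X5.948 Y1.233
G1 X16.948 Y1.737
G1 X22.010 Y11.515
; layer 3
G0 Z17.451
G0 X22.010 Y11.515
G1 X16.074 Y20.789
G1 X5.074 Y20.285
G1 X0.012 Y10.507
G1 X5.948 Y1.233
G1 X16.948 Y1.737
G1 X22.010 Y11.515
M2 ; end

The solid is a regular 6-sided prism (a cylinder approximated with 6 flat sides), circumscribed radius ≈ 11 mm, height ≈ 17.5 mm. Slicing at Δz = 5.817 mm — 3 equal slices spanning the solid's height, so layer i sits at z = i·h/3 — gives 3 non-empty perimeters. Each is a 6-segment closed polygon; G0 lifts to the layer z and rapids to the start vertex, then G1 traces the edges.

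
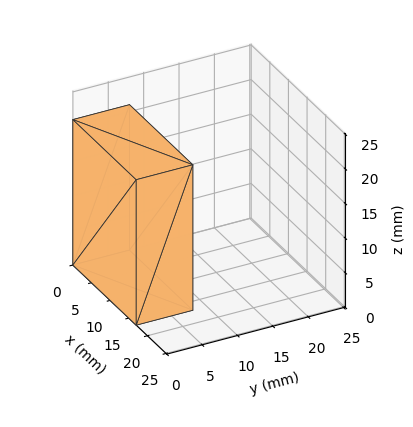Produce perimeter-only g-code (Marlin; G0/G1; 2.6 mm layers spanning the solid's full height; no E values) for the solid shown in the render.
Reading the render: the shape is a rectangular box, roughly 17 × 8 mm footprint and 21 mm tall (dimensions read to the nearest mm from the axis ticks). For the g-code, the solid's height is divided into equal slices at the stated Δz and each level perimeter traced with G1 moves after a G0 lift.

; perimeter-only toolpath
G21 ; units = mm
G90 ; absolute positioning
G28 ; home
; layer 1
G0 Z2.6
G0 X0.0 Y0.0
G1 X17.0 Y0.0
G1 X17.0 Y8.0
G1 X0.0 Y8.0
G1 X0.0 Y0.0
; layer 2
G0 Z5.2
G0 X0.0 Y0.0
G1 X17.0 Y0.0
G1 X17.0 Y8.0
G1 X0.0 Y8.0
G1 X0.0 Y0.0
; layer 3
G0 Z7.9
G0 X0.0 Y0.0
G1 X17.0 Y0.0
G1 X17.0 Y8.0
G1 X0.0 Y8.0
G1 X0.0 Y0.0
; layer 4
G0 Z10.5
G0 X0.0 Y0.0
G1 X17.0 Y0.0
G1 X17.0 Y8.0
G1 X0.0 Y8.0
G1 X0.0 Y0.0
; layer 5
G0 Z13.1
G0 X0.0 Y0.0
G1 X17.0 Y0.0
G1 X17.0 Y8.0
G1 X0.0 Y8.0
G1 X0.0 Y0.0
; layer 6
G0 Z15.8
G0 X0.0 Y0.0
G1 X17.0 Y0.0
G1 X17.0 Y8.0
G1 X0.0 Y8.0
G1 X0.0 Y0.0
; layer 7
G0 Z18.4
G0 X0.0 Y0.0
G1 X17.0 Y0.0
G1 X17.0 Y8.0
G1 X0.0 Y8.0
G1 X0.0 Y0.0
; layer 8
G0 Z21.0
G0 X0.0 Y0.0
G1 X17.0 Y0.0
G1 X17.0 Y8.0
G1 X0.0 Y8.0
G1 X0.0 Y0.0
M2 ; end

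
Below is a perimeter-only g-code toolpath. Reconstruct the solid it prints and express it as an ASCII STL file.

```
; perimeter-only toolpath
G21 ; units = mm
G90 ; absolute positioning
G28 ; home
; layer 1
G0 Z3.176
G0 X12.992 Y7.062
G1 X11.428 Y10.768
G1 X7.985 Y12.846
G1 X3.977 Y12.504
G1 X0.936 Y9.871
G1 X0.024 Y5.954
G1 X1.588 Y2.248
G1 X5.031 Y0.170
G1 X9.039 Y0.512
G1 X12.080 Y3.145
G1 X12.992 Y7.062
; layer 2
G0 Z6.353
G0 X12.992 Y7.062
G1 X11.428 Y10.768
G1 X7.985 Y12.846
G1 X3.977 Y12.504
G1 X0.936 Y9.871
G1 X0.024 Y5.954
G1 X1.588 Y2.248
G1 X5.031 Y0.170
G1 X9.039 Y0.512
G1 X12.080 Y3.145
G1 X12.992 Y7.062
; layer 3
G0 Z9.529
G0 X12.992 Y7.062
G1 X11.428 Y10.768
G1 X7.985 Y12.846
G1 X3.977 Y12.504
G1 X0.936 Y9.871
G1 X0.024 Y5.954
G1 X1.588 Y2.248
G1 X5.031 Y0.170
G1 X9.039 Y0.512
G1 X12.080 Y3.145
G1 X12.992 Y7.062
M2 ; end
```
solid part
  facet normal 0.0000 0.0000 -1.0000
    outer loop
      vertex 7.985 12.846 0.000
      vertex 11.428 10.768 0.000
      vertex 12.992 7.062 0.000
    endloop
  endfacet
  facet normal 0.0000 0.0000 -1.0000
    outer loop
      vertex 3.977 12.504 0.000
      vertex 7.985 12.846 0.000
      vertex 12.992 7.062 0.000
    endloop
  endfacet
  facet normal 0.0000 0.0000 -1.0000
    outer loop
      vertex 0.936 9.871 0.000
      vertex 3.977 12.504 0.000
      vertex 12.992 7.062 0.000
    endloop
  endfacet
  facet normal 0.0000 0.0000 -1.0000
    outer loop
      vertex 0.024 5.954 0.000
      vertex 0.936 9.871 0.000
      vertex 12.992 7.062 0.000
    endloop
  endfacet
  facet normal 0.0000 0.0000 -1.0000
    outer loop
      vertex 1.588 2.248 0.000
      vertex 0.024 5.954 0.000
      vertex 12.992 7.062 0.000
    endloop
  endfacet
  facet normal 0.0000 0.0000 -1.0000
    outer loop
      vertex 5.031 0.170 0.000
      vertex 1.588 2.248 0.000
      vertex 12.992 7.062 0.000
    endloop
  endfacet
  facet normal 0.0000 0.0000 -1.0000
    outer loop
      vertex 9.039 0.512 0.000
      vertex 5.031 0.170 0.000
      vertex 12.992 7.062 0.000
    endloop
  endfacet
  facet normal 0.0000 0.0000 -1.0000
    outer loop
      vertex 12.080 3.145 0.000
      vertex 9.039 0.512 0.000
      vertex 12.992 7.062 0.000
    endloop
  endfacet
  facet normal 0.0000 0.0000 1.0000
    outer loop
      vertex 12.992 7.062 9.529
      vertex 11.428 10.768 9.529
      vertex 7.985 12.846 9.529
    endloop
  endfacet
  facet normal 0.0000 0.0000 1.0000
    outer loop
      vertex 12.992 7.062 9.529
      vertex 7.985 12.846 9.529
      vertex 3.977 12.504 9.529
    endloop
  endfacet
  facet normal 0.0000 0.0000 1.0000
    outer loop
      vertex 12.992 7.062 9.529
      vertex 3.977 12.504 9.529
      vertex 0.936 9.871 9.529
    endloop
  endfacet
  facet normal 0.0000 0.0000 1.0000
    outer loop
      vertex 12.992 7.062 9.529
      vertex 0.936 9.871 9.529
      vertex 0.024 5.954 9.529
    endloop
  endfacet
  facet normal 0.0000 0.0000 1.0000
    outer loop
      vertex 12.992 7.062 9.529
      vertex 0.024 5.954 9.529
      vertex 1.588 2.248 9.529
    endloop
  endfacet
  facet normal 0.0000 0.0000 1.0000
    outer loop
      vertex 12.992 7.062 9.529
      vertex 1.588 2.248 9.529
      vertex 5.031 0.170 9.529
    endloop
  endfacet
  facet normal 0.0000 0.0000 1.0000
    outer loop
      vertex 12.992 7.062 9.529
      vertex 5.031 0.170 9.529
      vertex 9.039 0.512 9.529
    endloop
  endfacet
  facet normal 0.0000 0.0000 1.0000
    outer loop
      vertex 12.992 7.062 9.529
      vertex 9.039 0.512 9.529
      vertex 12.080 3.145 9.529
    endloop
  endfacet
  facet normal 0.9213 0.3888 0.0000
    outer loop
      vertex 12.992 7.062 0.000
      vertex 11.428 10.768 0.000
      vertex 11.428 10.768 9.529
    endloop
  endfacet
  facet normal 0.9213 0.3888 0.0000
    outer loop
      vertex 12.992 7.062 0.000
      vertex 11.428 10.768 9.529
      vertex 12.992 7.062 9.529
    endloop
  endfacet
  facet normal 0.5167 0.8562 0.0000
    outer loop
      vertex 11.428 10.768 0.000
      vertex 7.985 12.846 0.000
      vertex 7.985 12.846 9.529
    endloop
  endfacet
  facet normal 0.5167 0.8562 0.0000
    outer loop
      vertex 11.428 10.768 0.000
      vertex 7.985 12.846 9.529
      vertex 11.428 10.768 9.529
    endloop
  endfacet
  facet normal -0.0850 0.9964 0.0000
    outer loop
      vertex 7.985 12.846 0.000
      vertex 3.977 12.504 0.000
      vertex 3.977 12.504 9.529
    endloop
  endfacet
  facet normal -0.0850 0.9964 0.0000
    outer loop
      vertex 7.985 12.846 0.000
      vertex 3.977 12.504 9.529
      vertex 7.985 12.846 9.529
    endloop
  endfacet
  facet normal -0.6546 0.7560 0.0000
    outer loop
      vertex 3.977 12.504 0.000
      vertex 0.936 9.871 0.000
      vertex 0.936 9.871 9.529
    endloop
  endfacet
  facet normal -0.6546 0.7560 0.0000
    outer loop
      vertex 3.977 12.504 0.000
      vertex 0.936 9.871 9.529
      vertex 3.977 12.504 9.529
    endloop
  endfacet
  facet normal -0.9739 0.2268 0.0000
    outer loop
      vertex 0.936 9.871 0.000
      vertex 0.024 5.954 0.000
      vertex 0.024 5.954 9.529
    endloop
  endfacet
  facet normal -0.9739 0.2268 0.0000
    outer loop
      vertex 0.936 9.871 0.000
      vertex 0.024 5.954 9.529
      vertex 0.936 9.871 9.529
    endloop
  endfacet
  facet normal -0.9213 -0.3888 0.0000
    outer loop
      vertex 0.024 5.954 0.000
      vertex 1.588 2.248 0.000
      vertex 1.588 2.248 9.529
    endloop
  endfacet
  facet normal -0.9213 -0.3888 0.0000
    outer loop
      vertex 0.024 5.954 0.000
      vertex 1.588 2.248 9.529
      vertex 0.024 5.954 9.529
    endloop
  endfacet
  facet normal -0.5167 -0.8562 0.0000
    outer loop
      vertex 1.588 2.248 0.000
      vertex 5.031 0.170 0.000
      vertex 5.031 0.170 9.529
    endloop
  endfacet
  facet normal -0.5167 -0.8562 0.0000
    outer loop
      vertex 1.588 2.248 0.000
      vertex 5.031 0.170 9.529
      vertex 1.588 2.248 9.529
    endloop
  endfacet
  facet normal 0.0850 -0.9964 0.0000
    outer loop
      vertex 5.031 0.170 0.000
      vertex 9.039 0.512 0.000
      vertex 9.039 0.512 9.529
    endloop
  endfacet
  facet normal 0.0850 -0.9964 0.0000
    outer loop
      vertex 5.031 0.170 0.000
      vertex 9.039 0.512 9.529
      vertex 5.031 0.170 9.529
    endloop
  endfacet
  facet normal 0.6546 -0.7560 0.0000
    outer loop
      vertex 9.039 0.512 0.000
      vertex 12.080 3.145 0.000
      vertex 12.080 3.145 9.529
    endloop
  endfacet
  facet normal 0.6546 -0.7560 0.0000
    outer loop
      vertex 9.039 0.512 0.000
      vertex 12.080 3.145 9.529
      vertex 9.039 0.512 9.529
    endloop
  endfacet
  facet normal 0.9739 -0.2268 0.0000
    outer loop
      vertex 12.080 3.145 0.000
      vertex 12.992 7.062 0.000
      vertex 12.992 7.062 9.529
    endloop
  endfacet
  facet normal 0.9739 -0.2268 0.0000
    outer loop
      vertex 12.080 3.145 0.000
      vertex 12.992 7.062 9.529
      vertex 12.080 3.145 9.529
    endloop
  endfacet
endsolid part

The G0 Z moves step by Δz≈3.176 mm. Every layer's G1 loop is the same polygon, so the solid is a straight extrusion of it from z=0 to z≈9.53. Closing with flat bottom and top caps and triangulating gives 36 facets — a regular 10-sided prism (a cylinder approximated with 10 flat sides), circumscribed radius ≈ 6.51 mm, height ≈ 9.53 mm.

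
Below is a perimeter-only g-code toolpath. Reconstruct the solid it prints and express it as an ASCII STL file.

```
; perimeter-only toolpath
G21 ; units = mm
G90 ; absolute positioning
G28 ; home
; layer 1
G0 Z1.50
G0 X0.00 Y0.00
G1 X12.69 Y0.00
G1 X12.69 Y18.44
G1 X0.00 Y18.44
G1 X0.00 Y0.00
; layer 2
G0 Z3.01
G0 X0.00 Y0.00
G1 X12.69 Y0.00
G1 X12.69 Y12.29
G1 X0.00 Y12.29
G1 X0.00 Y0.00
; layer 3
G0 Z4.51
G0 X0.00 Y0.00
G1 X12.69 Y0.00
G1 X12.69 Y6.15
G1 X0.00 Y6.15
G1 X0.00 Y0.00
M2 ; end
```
solid part
  facet normal 0.0000 0.0000 -1.0000
    outer loop
      vertex 12.69 24.59 0.00
      vertex 12.69 0.00 0.00
      vertex 0.00 0.00 0.00
    endloop
  endfacet
  facet normal 0.0000 0.0000 -1.0000
    outer loop
      vertex 0.00 24.59 0.00
      vertex 12.69 24.59 0.00
      vertex 0.00 0.00 0.00
    endloop
  endfacet
  facet normal 0.0000 -1.0000 0.0000
    outer loop
      vertex 0.00 0.00 0.00
      vertex 12.69 0.00 0.00
      vertex 12.69 0.00 6.02
    endloop
  endfacet
  facet normal 0.0000 -1.0000 0.0000
    outer loop
      vertex 0.00 0.00 0.00
      vertex 12.69 0.00 6.02
      vertex 0.00 0.00 6.02
    endloop
  endfacet
  facet normal 0.0000 0.2378 0.9713
    outer loop
      vertex 0.00 0.00 6.02
      vertex 12.69 0.00 6.02
      vertex 12.69 24.59 0.00
    endloop
  endfacet
  facet normal 0.0000 0.2378 0.9713
    outer loop
      vertex 0.00 0.00 6.02
      vertex 12.69 24.59 0.00
      vertex 0.00 24.59 0.00
    endloop
  endfacet
  facet normal -1.0000 0.0000 0.0000
    outer loop
      vertex 0.00 0.00 6.02
      vertex 0.00 24.59 0.00
      vertex 0.00 0.00 0.00
    endloop
  endfacet
  facet normal 1.0000 0.0000 0.0000
    outer loop
      vertex 12.69 0.00 0.00
      vertex 12.69 24.59 0.00
      vertex 12.69 0.00 6.02
    endloop
  endfacet
endsolid part

The G0 Z moves step by Δz≈1.50 mm. The G1 loops shrink linearly with z, so the solid tapers from its base footprint up to z≈6.02. Closing with a flat bottom cap and the tapered top and triangulating gives 8 facets — a wedge (ramp): 12.7 × 24.6 mm base, rising to 6.02 mm along the y=0 edge and sloping linearly to z=0 at y=24.6.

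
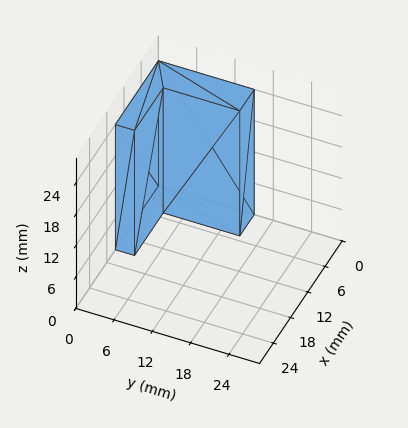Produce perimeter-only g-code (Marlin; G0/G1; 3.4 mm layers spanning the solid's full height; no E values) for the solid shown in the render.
Reading the render: the shape is an L-shaped prism: outer 15 × 15 mm, arm thicknesses ≈ 3 mm (horizontal) and 5 mm (vertical), extruded 24 mm in z (dimensions read to the nearest mm from the axis ticks). For the g-code, the solid's height is divided into equal slices at the stated Δz and each level perimeter traced with G1 moves after a G0 lift.

; perimeter-only toolpath
G21 ; units = mm
G90 ; absolute positioning
G28 ; home
; layer 1
G0 Z3.4
G0 X0.0 Y0.0
G1 X15.0 Y0.0
G1 X15.0 Y3.0
G1 X5.0 Y3.0
G1 X5.0 Y15.0
G1 X0.0 Y15.0
G1 X0.0 Y0.0
; layer 2
G0 Z6.9
G0 X0.0 Y0.0
G1 X15.0 Y0.0
G1 X15.0 Y3.0
G1 X5.0 Y3.0
G1 X5.0 Y15.0
G1 X0.0 Y15.0
G1 X0.0 Y0.0
; layer 3
G0 Z10.3
G0 X0.0 Y0.0
G1 X15.0 Y0.0
G1 X15.0 Y3.0
G1 X5.0 Y3.0
G1 X5.0 Y15.0
G1 X0.0 Y15.0
G1 X0.0 Y0.0
; layer 4
G0 Z13.7
G0 X0.0 Y0.0
G1 X15.0 Y0.0
G1 X15.0 Y3.0
G1 X5.0 Y3.0
G1 X5.0 Y15.0
G1 X0.0 Y15.0
G1 X0.0 Y0.0
; layer 5
G0 Z17.1
G0 X0.0 Y0.0
G1 X15.0 Y0.0
G1 X15.0 Y3.0
G1 X5.0 Y3.0
G1 X5.0 Y15.0
G1 X0.0 Y15.0
G1 X0.0 Y0.0
; layer 6
G0 Z20.6
G0 X0.0 Y0.0
G1 X15.0 Y0.0
G1 X15.0 Y3.0
G1 X5.0 Y3.0
G1 X5.0 Y15.0
G1 X0.0 Y15.0
G1 X0.0 Y0.0
; layer 7
G0 Z24.0
G0 X0.0 Y0.0
G1 X15.0 Y0.0
G1 X15.0 Y3.0
G1 X5.0 Y3.0
G1 X5.0 Y15.0
G1 X0.0 Y15.0
G1 X0.0 Y0.0
M2 ; end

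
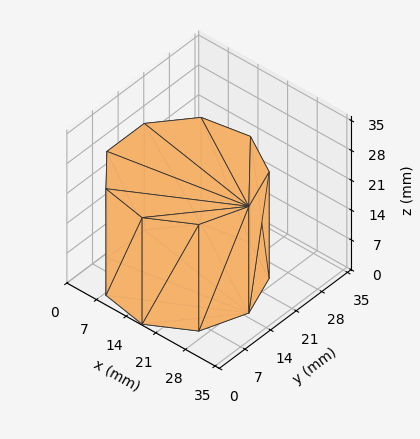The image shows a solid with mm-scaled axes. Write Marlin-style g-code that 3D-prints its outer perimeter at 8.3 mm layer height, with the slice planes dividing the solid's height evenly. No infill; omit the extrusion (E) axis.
Reading the render: the shape is a regular 9-sided prism (a cylinder approximated with 9 flat sides), circumscribed radius ≈ 15 mm, height ≈ 25 mm (dimensions read to the nearest mm from the axis ticks). For the g-code, the solid's height is divided into equal slices at the stated Δz and each level perimeter traced with G1 moves after a G0 lift.

; perimeter-only toolpath
G21 ; units = mm
G90 ; absolute positioning
G28 ; home
; layer 1
G0 Z8.3
G0 X30.0 Y15.0
G1 X26.5 Y24.6
G1 X17.6 Y29.8
G1 X7.5 Y28.0
G1 X0.9 Y20.1
G1 X0.9 Y9.9
G1 X7.5 Y2.0
G1 X17.6 Y0.2
G1 X26.5 Y5.4
G1 X30.0 Y15.0
; layer 2
G0 Z16.7
G0 X30.0 Y15.0
G1 X26.5 Y24.6
G1 X17.6 Y29.8
G1 X7.5 Y28.0
G1 X0.9 Y20.1
G1 X0.9 Y9.9
G1 X7.5 Y2.0
G1 X17.6 Y0.2
G1 X26.5 Y5.4
G1 X30.0 Y15.0
; layer 3
G0 Z25.0
G0 X30.0 Y15.0
G1 X26.5 Y24.6
G1 X17.6 Y29.8
G1 X7.5 Y28.0
G1 X0.9 Y20.1
G1 X0.9 Y9.9
G1 X7.5 Y2.0
G1 X17.6 Y0.2
G1 X26.5 Y5.4
G1 X30.0 Y15.0
M2 ; end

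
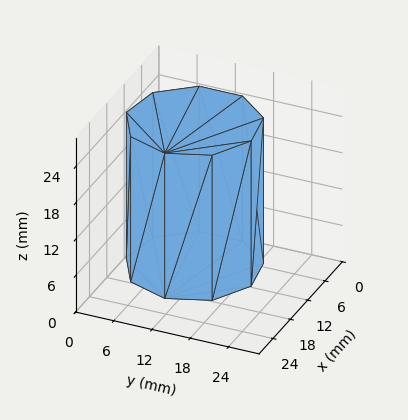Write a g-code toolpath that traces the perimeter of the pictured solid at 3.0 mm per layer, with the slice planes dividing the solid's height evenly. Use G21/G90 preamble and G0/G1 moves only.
Reading the render: the shape is a regular 9-sided prism (a cylinder approximated with 9 flat sides), circumscribed radius ≈ 10 mm, height ≈ 24 mm (dimensions read to the nearest mm from the axis ticks). For the g-code, the solid's height is divided into equal slices at the stated Δz and each level perimeter traced with G1 moves after a G0 lift.

; perimeter-only toolpath
G21 ; units = mm
G90 ; absolute positioning
G28 ; home
; layer 1
G0 Z3.0
G0 X20.0 Y10.0
G1 X17.7 Y16.4
G1 X11.7 Y19.8
G1 X5.0 Y18.7
G1 X0.6 Y13.4
G1 X0.6 Y6.6
G1 X5.0 Y1.3
G1 X11.7 Y0.2
G1 X17.7 Y3.6
G1 X20.0 Y10.0
; layer 2
G0 Z6.0
G0 X20.0 Y10.0
G1 X17.7 Y16.4
G1 X11.7 Y19.8
G1 X5.0 Y18.7
G1 X0.6 Y13.4
G1 X0.6 Y6.6
G1 X5.0 Y1.3
G1 X11.7 Y0.2
G1 X17.7 Y3.6
G1 X20.0 Y10.0
; layer 3
G0 Z9.0
G0 X20.0 Y10.0
G1 X17.7 Y16.4
G1 X11.7 Y19.8
G1 X5.0 Y18.7
G1 X0.6 Y13.4
G1 X0.6 Y6.6
G1 X5.0 Y1.3
G1 X11.7 Y0.2
G1 X17.7 Y3.6
G1 X20.0 Y10.0
; layer 4
G0 Z12.0
G0 X20.0 Y10.0
G1 X17.7 Y16.4
G1 X11.7 Y19.8
G1 X5.0 Y18.7
G1 X0.6 Y13.4
G1 X0.6 Y6.6
G1 X5.0 Y1.3
G1 X11.7 Y0.2
G1 X17.7 Y3.6
G1 X20.0 Y10.0
; layer 5
G0 Z15.0
G0 X20.0 Y10.0
G1 X17.7 Y16.4
G1 X11.7 Y19.8
G1 X5.0 Y18.7
G1 X0.6 Y13.4
G1 X0.6 Y6.6
G1 X5.0 Y1.3
G1 X11.7 Y0.2
G1 X17.7 Y3.6
G1 X20.0 Y10.0
; layer 6
G0 Z18.0
G0 X20.0 Y10.0
G1 X17.7 Y16.4
G1 X11.7 Y19.8
G1 X5.0 Y18.7
G1 X0.6 Y13.4
G1 X0.6 Y6.6
G1 X5.0 Y1.3
G1 X11.7 Y0.2
G1 X17.7 Y3.6
G1 X20.0 Y10.0
; layer 7
G0 Z21.0
G0 X20.0 Y10.0
G1 X17.7 Y16.4
G1 X11.7 Y19.8
G1 X5.0 Y18.7
G1 X0.6 Y13.4
G1 X0.6 Y6.6
G1 X5.0 Y1.3
G1 X11.7 Y0.2
G1 X17.7 Y3.6
G1 X20.0 Y10.0
; layer 8
G0 Z24.0
G0 X20.0 Y10.0
G1 X17.7 Y16.4
G1 X11.7 Y19.8
G1 X5.0 Y18.7
G1 X0.6 Y13.4
G1 X0.6 Y6.6
G1 X5.0 Y1.3
G1 X11.7 Y0.2
G1 X17.7 Y3.6
G1 X20.0 Y10.0
M2 ; end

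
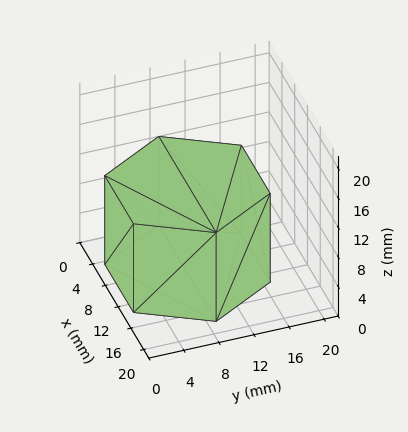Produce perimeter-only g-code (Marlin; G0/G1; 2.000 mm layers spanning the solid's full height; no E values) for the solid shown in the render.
Reading the render: the shape is a regular 6-sided prism (a cylinder approximated with 6 flat sides), circumscribed radius ≈ 9 mm, height ≈ 12 mm (dimensions read to the nearest mm from the axis ticks). For the g-code, the solid's height is divided into equal slices at the stated Δz and each level perimeter traced with G1 moves after a G0 lift.

; perimeter-only toolpath
G21 ; units = mm
G90 ; absolute positioning
G28 ; home
; layer 1
G0 Z2.000
G0 X18.000 Y9.000
G1 X13.500 Y16.794
G1 X4.500 Y16.794
G1 X0.000 Y9.000
G1 X4.500 Y1.206
G1 X13.500 Y1.206
G1 X18.000 Y9.000
; layer 2
G0 Z4.000
G0 X18.000 Y9.000
G1 X13.500 Y16.794
G1 X4.500 Y16.794
G1 X0.000 Y9.000
G1 X4.500 Y1.206
G1 X13.500 Y1.206
G1 X18.000 Y9.000
; layer 3
G0 Z6.000
G0 X18.000 Y9.000
G1 X13.500 Y16.794
G1 X4.500 Y16.794
G1 X0.000 Y9.000
G1 X4.500 Y1.206
G1 X13.500 Y1.206
G1 X18.000 Y9.000
; layer 4
G0 Z8.000
G0 X18.000 Y9.000
G1 X13.500 Y16.794
G1 X4.500 Y16.794
G1 X0.000 Y9.000
G1 X4.500 Y1.206
G1 X13.500 Y1.206
G1 X18.000 Y9.000
; layer 5
G0 Z10.000
G0 X18.000 Y9.000
G1 X13.500 Y16.794
G1 X4.500 Y16.794
G1 X0.000 Y9.000
G1 X4.500 Y1.206
G1 X13.500 Y1.206
G1 X18.000 Y9.000
; layer 6
G0 Z12.000
G0 X18.000 Y9.000
G1 X13.500 Y16.794
G1 X4.500 Y16.794
G1 X0.000 Y9.000
G1 X4.500 Y1.206
G1 X13.500 Y1.206
G1 X18.000 Y9.000
M2 ; end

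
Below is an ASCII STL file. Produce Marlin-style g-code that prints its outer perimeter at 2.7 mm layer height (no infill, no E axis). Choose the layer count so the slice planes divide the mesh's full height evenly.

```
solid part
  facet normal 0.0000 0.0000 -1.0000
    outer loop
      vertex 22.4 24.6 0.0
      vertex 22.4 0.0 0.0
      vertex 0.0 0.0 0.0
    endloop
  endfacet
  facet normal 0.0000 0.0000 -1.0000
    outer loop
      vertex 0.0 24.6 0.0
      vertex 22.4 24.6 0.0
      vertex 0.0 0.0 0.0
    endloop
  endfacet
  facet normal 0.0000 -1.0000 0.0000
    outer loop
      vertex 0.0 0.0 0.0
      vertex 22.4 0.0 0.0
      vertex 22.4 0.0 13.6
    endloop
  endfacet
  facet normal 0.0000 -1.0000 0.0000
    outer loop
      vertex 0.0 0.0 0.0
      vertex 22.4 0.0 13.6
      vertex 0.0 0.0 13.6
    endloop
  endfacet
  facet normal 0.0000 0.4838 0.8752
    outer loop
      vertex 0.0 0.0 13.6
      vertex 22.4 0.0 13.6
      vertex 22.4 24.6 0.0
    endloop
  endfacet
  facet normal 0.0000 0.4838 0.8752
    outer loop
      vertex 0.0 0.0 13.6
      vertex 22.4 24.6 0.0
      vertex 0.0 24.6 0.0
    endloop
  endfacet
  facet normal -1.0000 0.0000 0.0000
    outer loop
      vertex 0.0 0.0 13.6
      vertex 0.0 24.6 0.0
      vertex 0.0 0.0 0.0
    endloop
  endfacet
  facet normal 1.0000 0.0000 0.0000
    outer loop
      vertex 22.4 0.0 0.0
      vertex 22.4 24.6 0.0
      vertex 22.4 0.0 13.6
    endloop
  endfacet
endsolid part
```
; perimeter-only toolpath
G21 ; units = mm
G90 ; absolute positioning
G28 ; home
; layer 1
G0 Z2.7
G0 X0.0 Y0.0
G1 X22.4 Y0.0
G1 X22.4 Y19.7
G1 X0.0 Y19.7
G1 X0.0 Y0.0
; layer 2
G0 Z5.4
G0 X0.0 Y0.0
G1 X22.4 Y0.0
G1 X22.4 Y14.8
G1 X0.0 Y14.8
G1 X0.0 Y0.0
; layer 3
G0 Z8.2
G0 X0.0 Y0.0
G1 X22.4 Y0.0
G1 X22.4 Y9.8
G1 X0.0 Y9.8
G1 X0.0 Y0.0
; layer 4
G0 Z10.9
G0 X0.0 Y0.0
G1 X22.4 Y0.0
G1 X22.4 Y4.9
G1 X0.0 Y4.9
G1 X0.0 Y0.0
M2 ; end

The solid is a wedge (ramp): 22.4 × 24.6 mm base, rising to 13.6 mm along the y=0 edge and sloping linearly to z=0 at y=24.6. Slicing at Δz = 2.7 mm — 5 equal slices spanning the solid's height, so layer i sits at z = i·h/5 — gives 4 non-empty perimeters. Each is a 4-segment closed polygon; G0 lifts to the layer z and rapids to the start vertex, then G1 traces the edges. The cross-section shrinks linearly with z (the slice at the apex is degenerate and omitted).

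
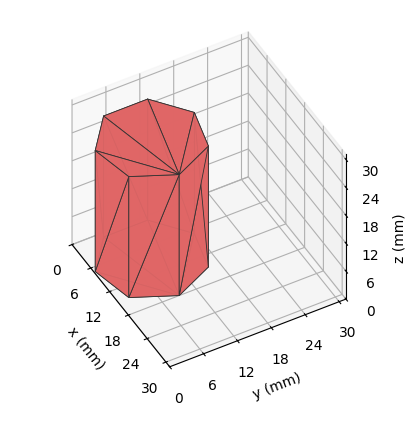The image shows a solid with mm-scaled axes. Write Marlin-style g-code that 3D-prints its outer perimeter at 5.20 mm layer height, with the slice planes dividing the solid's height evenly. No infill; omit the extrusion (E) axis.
Reading the render: the shape is a regular 7-sided prism (a cylinder approximated with 7 flat sides), circumscribed radius ≈ 9 mm, height ≈ 26 mm (dimensions read to the nearest mm from the axis ticks). For the g-code, the solid's height is divided into equal slices at the stated Δz and each level perimeter traced with G1 moves after a G0 lift.

; perimeter-only toolpath
G21 ; units = mm
G90 ; absolute positioning
G28 ; home
; layer 1
G0 Z5.20
G0 X18.00 Y9.00
G1 X14.61 Y16.04
G1 X7.00 Y17.77
G1 X0.89 Y12.90
G1 X0.89 Y5.10
G1 X7.00 Y0.23
G1 X14.61 Y1.96
G1 X18.00 Y9.00
; layer 2
G0 Z10.40
G0 X18.00 Y9.00
G1 X14.61 Y16.04
G1 X7.00 Y17.77
G1 X0.89 Y12.90
G1 X0.89 Y5.10
G1 X7.00 Y0.23
G1 X14.61 Y1.96
G1 X18.00 Y9.00
; layer 3
G0 Z15.60
G0 X18.00 Y9.00
G1 X14.61 Y16.04
G1 X7.00 Y17.77
G1 X0.89 Y12.90
G1 X0.89 Y5.10
G1 X7.00 Y0.23
G1 X14.61 Y1.96
G1 X18.00 Y9.00
; layer 4
G0 Z20.80
G0 X18.00 Y9.00
G1 X14.61 Y16.04
G1 X7.00 Y17.77
G1 X0.89 Y12.90
G1 X0.89 Y5.10
G1 X7.00 Y0.23
G1 X14.61 Y1.96
G1 X18.00 Y9.00
; layer 5
G0 Z26.00
G0 X18.00 Y9.00
G1 X14.61 Y16.04
G1 X7.00 Y17.77
G1 X0.89 Y12.90
G1 X0.89 Y5.10
G1 X7.00 Y0.23
G1 X14.61 Y1.96
G1 X18.00 Y9.00
M2 ; end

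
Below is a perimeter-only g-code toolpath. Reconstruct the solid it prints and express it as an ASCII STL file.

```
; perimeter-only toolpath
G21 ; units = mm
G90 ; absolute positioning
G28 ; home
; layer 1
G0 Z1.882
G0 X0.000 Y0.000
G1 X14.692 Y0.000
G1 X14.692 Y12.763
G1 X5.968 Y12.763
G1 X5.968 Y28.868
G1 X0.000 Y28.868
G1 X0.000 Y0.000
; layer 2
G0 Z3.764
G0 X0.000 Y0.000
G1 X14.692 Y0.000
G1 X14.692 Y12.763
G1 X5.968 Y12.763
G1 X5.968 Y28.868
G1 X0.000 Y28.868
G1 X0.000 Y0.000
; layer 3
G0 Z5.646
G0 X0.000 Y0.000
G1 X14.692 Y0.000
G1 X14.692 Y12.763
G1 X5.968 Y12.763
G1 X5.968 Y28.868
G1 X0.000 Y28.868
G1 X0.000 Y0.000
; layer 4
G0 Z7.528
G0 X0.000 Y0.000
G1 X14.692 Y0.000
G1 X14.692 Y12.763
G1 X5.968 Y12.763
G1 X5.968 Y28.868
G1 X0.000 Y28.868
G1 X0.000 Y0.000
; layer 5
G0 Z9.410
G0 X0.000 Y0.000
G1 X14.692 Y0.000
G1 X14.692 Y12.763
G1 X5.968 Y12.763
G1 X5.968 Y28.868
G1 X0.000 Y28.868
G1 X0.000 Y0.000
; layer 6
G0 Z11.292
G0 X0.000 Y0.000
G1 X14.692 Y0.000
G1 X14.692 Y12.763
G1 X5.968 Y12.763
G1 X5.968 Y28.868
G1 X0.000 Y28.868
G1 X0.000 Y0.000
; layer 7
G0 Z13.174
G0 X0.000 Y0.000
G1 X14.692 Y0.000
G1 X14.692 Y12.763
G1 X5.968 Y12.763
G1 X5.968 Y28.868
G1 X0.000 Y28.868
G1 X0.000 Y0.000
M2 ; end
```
solid part
  facet normal 0.0000 0.0000 -1.0000
    outer loop
      vertex 14.692 12.763 0.000
      vertex 14.692 0.000 0.000
      vertex 0.000 0.000 0.000
    endloop
  endfacet
  facet normal 0.0000 0.0000 -1.0000
    outer loop
      vertex 5.968 12.763 0.000
      vertex 14.692 12.763 0.000
      vertex 0.000 0.000 0.000
    endloop
  endfacet
  facet normal 0.0000 0.0000 -1.0000
    outer loop
      vertex 5.968 28.868 0.000
      vertex 5.968 12.763 0.000
      vertex 0.000 0.000 0.000
    endloop
  endfacet
  facet normal 0.0000 0.0000 -1.0000
    outer loop
      vertex 0.000 28.868 0.000
      vertex 5.968 28.868 0.000
      vertex 0.000 0.000 0.000
    endloop
  endfacet
  facet normal 0.0000 0.0000 1.0000
    outer loop
      vertex 0.000 0.000 13.174
      vertex 14.692 0.000 13.174
      vertex 14.692 12.763 13.174
    endloop
  endfacet
  facet normal 0.0000 0.0000 1.0000
    outer loop
      vertex 0.000 0.000 13.174
      vertex 14.692 12.763 13.174
      vertex 5.968 12.763 13.174
    endloop
  endfacet
  facet normal 0.0000 0.0000 1.0000
    outer loop
      vertex 0.000 0.000 13.174
      vertex 5.968 12.763 13.174
      vertex 5.968 28.868 13.174
    endloop
  endfacet
  facet normal 0.0000 0.0000 1.0000
    outer loop
      vertex 0.000 0.000 13.174
      vertex 5.968 28.868 13.174
      vertex 0.000 28.868 13.174
    endloop
  endfacet
  facet normal 0.0000 -1.0000 0.0000
    outer loop
      vertex 0.000 0.000 0.000
      vertex 14.692 0.000 0.000
      vertex 14.692 0.000 13.174
    endloop
  endfacet
  facet normal 0.0000 -1.0000 0.0000
    outer loop
      vertex 0.000 0.000 0.000
      vertex 14.692 0.000 13.174
      vertex 0.000 0.000 13.174
    endloop
  endfacet
  facet normal 1.0000 0.0000 0.0000
    outer loop
      vertex 14.692 0.000 0.000
      vertex 14.692 12.763 0.000
      vertex 14.692 12.763 13.174
    endloop
  endfacet
  facet normal 1.0000 0.0000 0.0000
    outer loop
      vertex 14.692 0.000 0.000
      vertex 14.692 12.763 13.174
      vertex 14.692 0.000 13.174
    endloop
  endfacet
  facet normal 0.0000 1.0000 0.0000
    outer loop
      vertex 14.692 12.763 0.000
      vertex 5.968 12.763 0.000
      vertex 5.968 12.763 13.174
    endloop
  endfacet
  facet normal 0.0000 1.0000 0.0000
    outer loop
      vertex 14.692 12.763 0.000
      vertex 5.968 12.763 13.174
      vertex 14.692 12.763 13.174
    endloop
  endfacet
  facet normal 1.0000 0.0000 0.0000
    outer loop
      vertex 5.968 12.763 0.000
      vertex 5.968 28.868 0.000
      vertex 5.968 28.868 13.174
    endloop
  endfacet
  facet normal 1.0000 0.0000 0.0000
    outer loop
      vertex 5.968 12.763 0.000
      vertex 5.968 28.868 13.174
      vertex 5.968 12.763 13.174
    endloop
  endfacet
  facet normal 0.0000 1.0000 0.0000
    outer loop
      vertex 5.968 28.868 0.000
      vertex 0.000 28.868 0.000
      vertex 0.000 28.868 13.174
    endloop
  endfacet
  facet normal 0.0000 1.0000 0.0000
    outer loop
      vertex 5.968 28.868 0.000
      vertex 0.000 28.868 13.174
      vertex 5.968 28.868 13.174
    endloop
  endfacet
  facet normal -1.0000 0.0000 0.0000
    outer loop
      vertex 0.000 28.868 0.000
      vertex 0.000 0.000 0.000
      vertex 0.000 0.000 13.174
    endloop
  endfacet
  facet normal -1.0000 0.0000 0.0000
    outer loop
      vertex 0.000 28.868 0.000
      vertex 0.000 0.000 13.174
      vertex 0.000 28.868 13.174
    endloop
  endfacet
endsolid part

The G0 Z moves step by Δz≈1.882 mm. Every layer's G1 loop is the same polygon, so the solid is a straight extrusion of it from z=0 to z≈13.2. Closing with flat bottom and top caps and triangulating gives 20 facets — an L-shaped prism: outer 14.7 × 28.9 mm, arm thicknesses ≈ 12.8 mm (horizontal) and 5.97 mm (vertical), extruded 13.2 mm in z.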